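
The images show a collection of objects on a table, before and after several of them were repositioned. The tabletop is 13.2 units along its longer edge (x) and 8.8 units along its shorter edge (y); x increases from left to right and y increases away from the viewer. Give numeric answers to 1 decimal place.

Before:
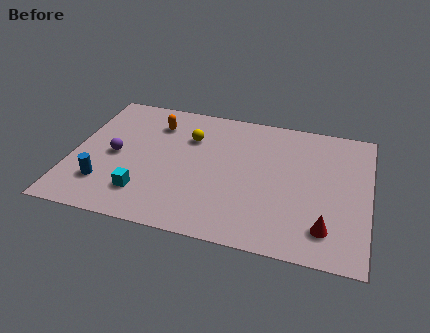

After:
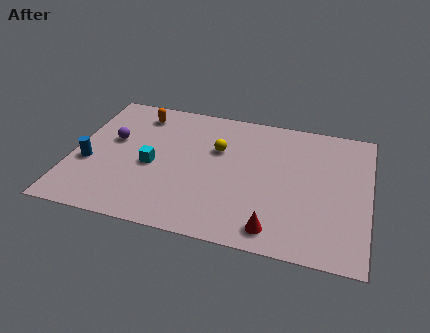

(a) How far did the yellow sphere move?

1.4

From (5.1, 6.2) to (6.4, 5.7), the yellow sphere covered √(1.3² + 0.5²) ≈ 1.4 units.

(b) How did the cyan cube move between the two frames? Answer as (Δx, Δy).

(0.2, 1.9)

From the two frames, the cyan cube sits at roughly (3.4, 2.0) before and (3.6, 3.9) after.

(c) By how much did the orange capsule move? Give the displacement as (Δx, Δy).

(-0.8, 0.5)

The orange capsule started near (3.5, 6.8) and ended near (2.7, 7.3).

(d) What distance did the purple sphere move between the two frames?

1.0

The purple sphere was near (1.9, 4.2) before and (1.7, 5.2) after, so it travelled √(0.2² + 1.0²) ≈ 1.0 units.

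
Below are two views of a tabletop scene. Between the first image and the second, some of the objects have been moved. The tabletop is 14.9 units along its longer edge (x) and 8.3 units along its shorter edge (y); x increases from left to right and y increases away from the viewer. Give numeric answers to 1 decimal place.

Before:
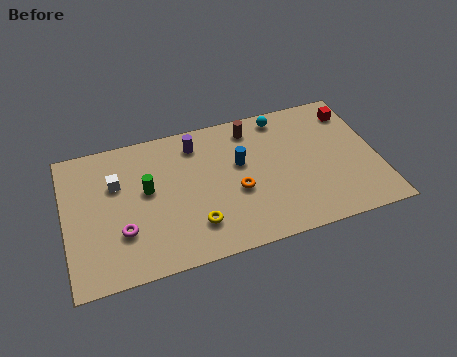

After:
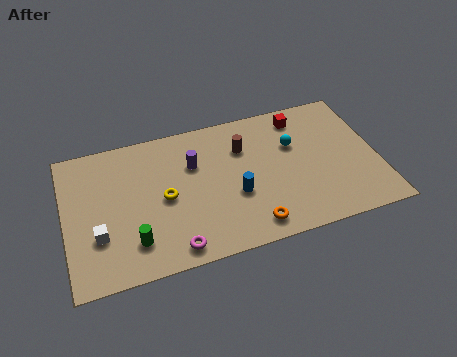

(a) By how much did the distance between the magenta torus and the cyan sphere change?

-1.8

Before: roughly 9.3 units apart; after: 7.5. That's 1.8 units closer together.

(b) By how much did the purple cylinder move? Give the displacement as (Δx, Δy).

(-0.2, -1.2)

The purple cylinder was at about (6.4, 6.8) and moved to about (6.2, 5.6).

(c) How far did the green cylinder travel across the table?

2.9

The green cylinder moved from about (3.9, 4.7) to (3.1, 1.9), a distance of √(0.8² + 2.8²) ≈ 2.9.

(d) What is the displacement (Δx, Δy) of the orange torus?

(0.5, -2.2)

The orange torus started near (8.1, 3.4) and ended near (8.6, 1.2).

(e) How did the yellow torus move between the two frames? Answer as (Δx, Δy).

(-1.3, 2.0)

The yellow torus was at about (6.0, 2.0) and moved to about (4.7, 4.0).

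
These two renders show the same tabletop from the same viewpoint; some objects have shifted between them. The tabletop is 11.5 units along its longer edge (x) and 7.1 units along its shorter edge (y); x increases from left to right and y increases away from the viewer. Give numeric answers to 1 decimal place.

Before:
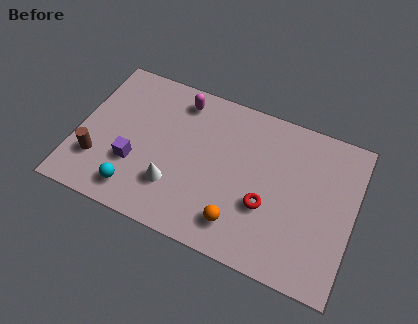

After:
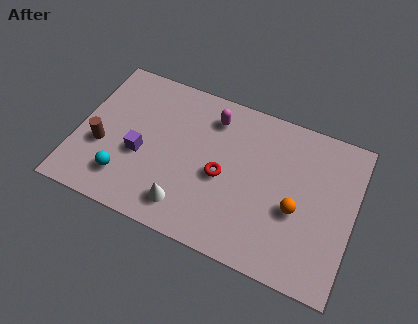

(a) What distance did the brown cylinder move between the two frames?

0.7

The brown cylinder was near (1.0, 2.0) before and (1.1, 2.7) after, so it travelled √(0.1² + 0.7²) ≈ 0.7 units.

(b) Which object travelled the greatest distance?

the orange sphere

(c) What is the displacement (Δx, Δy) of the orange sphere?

(2.2, 1.5)

The orange sphere started near (7.0, 1.4) and ended near (9.2, 2.9).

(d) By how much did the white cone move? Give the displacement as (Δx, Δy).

(0.6, -0.7)

From the two frames, the white cone sits at roughly (4.2, 2.0) before and (4.8, 1.3) after.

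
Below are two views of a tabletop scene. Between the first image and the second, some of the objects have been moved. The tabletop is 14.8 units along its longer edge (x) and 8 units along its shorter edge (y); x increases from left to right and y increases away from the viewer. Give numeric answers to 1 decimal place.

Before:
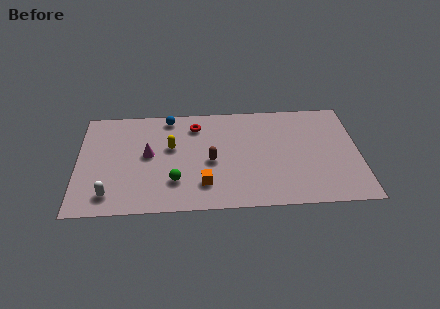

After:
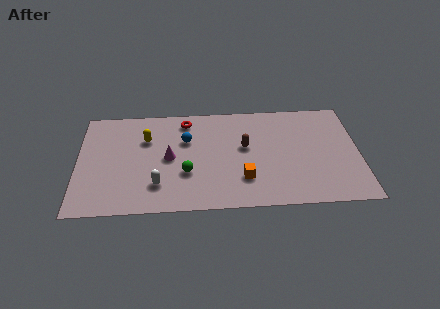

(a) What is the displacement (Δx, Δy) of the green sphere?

(0.6, 0.6)

The green sphere started near (5.1, 2.2) and ended near (5.7, 2.8).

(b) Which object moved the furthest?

the white capsule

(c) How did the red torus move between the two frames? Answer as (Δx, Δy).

(-0.5, 0.4)

The red torus was at about (6.2, 6.4) and moved to about (5.7, 6.8).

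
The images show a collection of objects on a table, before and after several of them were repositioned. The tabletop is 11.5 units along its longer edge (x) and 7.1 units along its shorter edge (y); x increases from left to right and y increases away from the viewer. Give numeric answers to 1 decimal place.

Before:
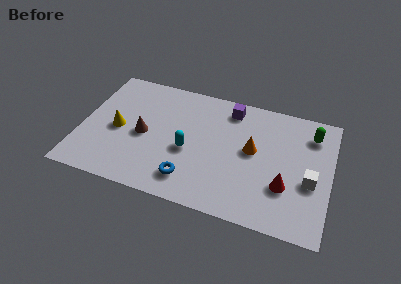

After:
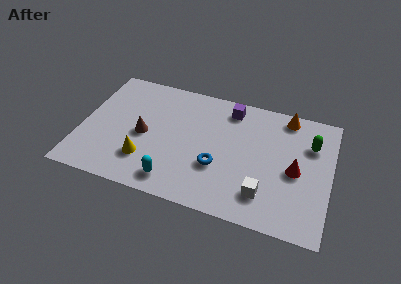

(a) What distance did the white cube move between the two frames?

2.4

From (10.6, 2.9) to (8.6, 1.6), the white cube covered √(2.0² + 1.3²) ≈ 2.4 units.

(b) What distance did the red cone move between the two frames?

1.1

From (9.5, 2.3) to (9.9, 3.3), the red cone covered √(0.4² + 1.0²) ≈ 1.1 units.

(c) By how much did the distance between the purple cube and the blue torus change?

-1.3

They were about 4.8 units apart before and 3.5 after — 1.3 units closer together.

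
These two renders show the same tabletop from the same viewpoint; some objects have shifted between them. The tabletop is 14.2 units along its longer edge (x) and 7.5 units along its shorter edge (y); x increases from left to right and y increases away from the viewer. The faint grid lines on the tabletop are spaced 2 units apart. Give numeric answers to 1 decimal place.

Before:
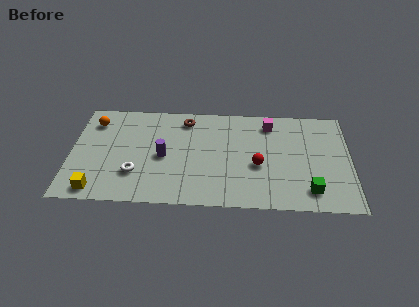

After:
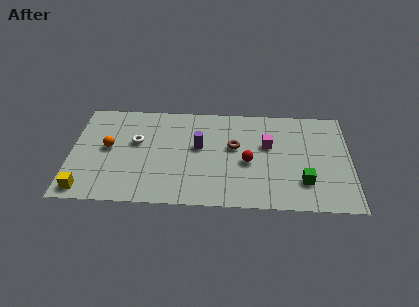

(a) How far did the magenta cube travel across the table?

1.6

The magenta cube was near (10.1, 6.2) before and (10.0, 4.6) after, so it travelled √(0.1² + 1.6²) ≈ 1.6 units.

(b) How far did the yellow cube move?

0.6

From (1.4, 0.9) to (0.8, 0.9), the yellow cube covered √(0.6² + 0.0²) ≈ 0.6 units.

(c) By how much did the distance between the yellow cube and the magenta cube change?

-0.3

They were about 10.2 units apart before and 9.9 after — 0.3 units closer together.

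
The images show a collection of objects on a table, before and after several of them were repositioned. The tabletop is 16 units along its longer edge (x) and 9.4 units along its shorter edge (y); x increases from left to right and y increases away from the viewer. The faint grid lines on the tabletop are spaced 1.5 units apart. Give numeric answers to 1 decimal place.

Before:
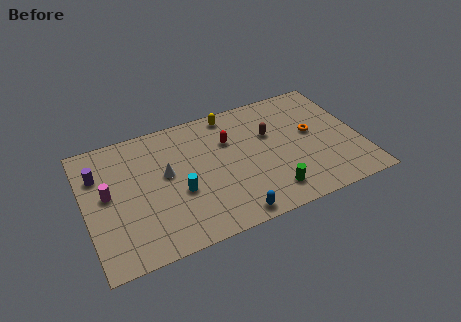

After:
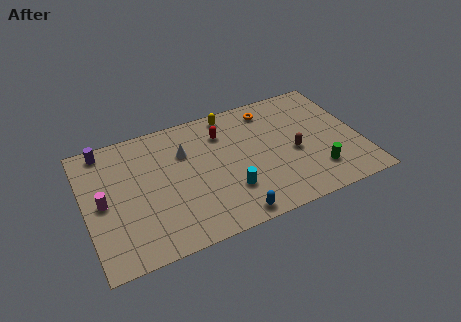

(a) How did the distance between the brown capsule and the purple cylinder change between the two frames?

+1.5

The distance was about 10.0 in the first image and 11.5 in the second, so they moved 1.5 units further apart.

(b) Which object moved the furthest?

the orange torus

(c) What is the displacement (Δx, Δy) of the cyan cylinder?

(2.8, -1.0)

From the two frames, the cyan cylinder sits at roughly (5.3, 3.7) before and (8.1, 2.7) after.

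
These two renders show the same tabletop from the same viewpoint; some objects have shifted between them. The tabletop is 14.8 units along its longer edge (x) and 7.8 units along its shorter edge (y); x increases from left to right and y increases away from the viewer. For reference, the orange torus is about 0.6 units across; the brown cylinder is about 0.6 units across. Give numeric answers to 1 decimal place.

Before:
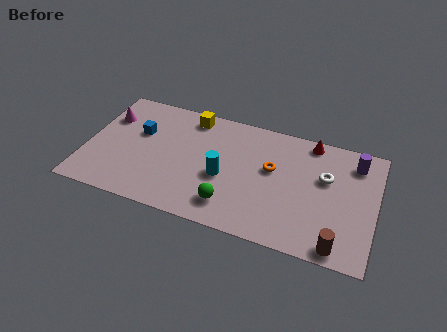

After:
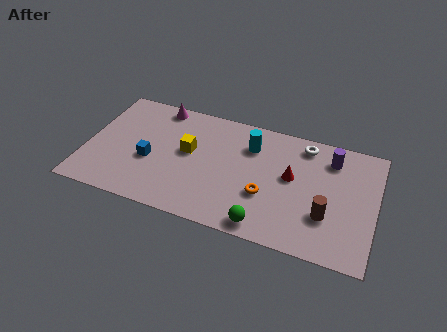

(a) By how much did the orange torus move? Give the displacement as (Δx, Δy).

(-0.2, -1.8)

From the two frames, the orange torus sits at roughly (9.5, 4.6) before and (9.3, 2.8) after.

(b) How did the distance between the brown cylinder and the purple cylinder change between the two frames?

-1.8

They were about 5.5 units apart before and 3.7 after — 1.8 units closer together.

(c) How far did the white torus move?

2.2

The white torus was near (12.2, 4.9) before and (11.0, 6.7) after, so it travelled √(1.2² + 1.8²) ≈ 2.2 units.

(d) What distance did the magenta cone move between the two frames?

2.9

The magenta cone was near (0.9, 5.5) before and (3.4, 7.0) after, so it travelled √(2.5² + 1.5²) ≈ 2.9 units.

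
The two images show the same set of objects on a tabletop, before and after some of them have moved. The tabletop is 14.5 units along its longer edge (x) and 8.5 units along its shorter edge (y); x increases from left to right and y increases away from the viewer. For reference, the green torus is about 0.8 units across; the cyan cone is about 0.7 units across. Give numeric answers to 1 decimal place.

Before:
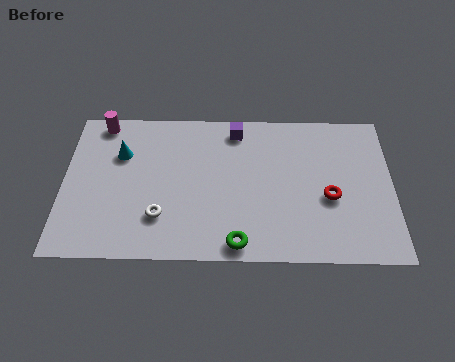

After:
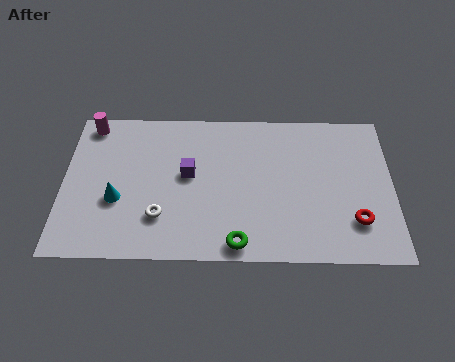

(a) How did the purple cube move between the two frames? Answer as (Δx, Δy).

(-2.1, -2.6)

The purple cube was at about (7.6, 7.3) and moved to about (5.5, 4.7).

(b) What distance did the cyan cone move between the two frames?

2.6

The cyan cone moved from about (2.5, 5.8) to (2.4, 3.2), a distance of √(0.1² + 2.6²) ≈ 2.6.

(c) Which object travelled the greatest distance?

the purple cube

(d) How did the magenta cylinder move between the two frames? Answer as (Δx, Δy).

(-0.5, -0.1)

The magenta cylinder started near (1.6, 7.6) and ended near (1.1, 7.5).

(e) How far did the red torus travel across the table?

1.7

From (11.7, 3.5) to (12.8, 2.2), the red torus covered √(1.1² + 1.3²) ≈ 1.7 units.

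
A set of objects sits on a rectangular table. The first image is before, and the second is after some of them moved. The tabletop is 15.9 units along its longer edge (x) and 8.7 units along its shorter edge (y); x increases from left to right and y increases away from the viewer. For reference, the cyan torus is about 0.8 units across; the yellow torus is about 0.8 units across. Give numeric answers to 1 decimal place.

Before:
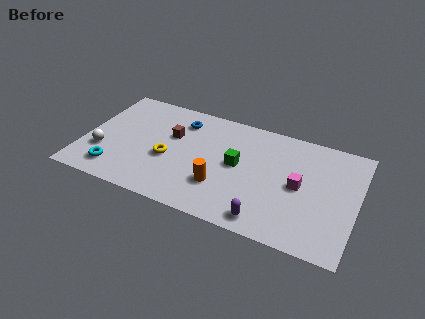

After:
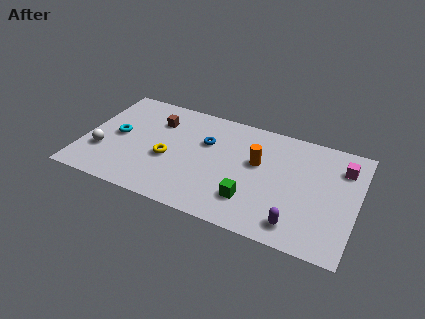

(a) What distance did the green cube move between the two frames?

2.6

From (9.0, 4.6) to (10.0, 2.2), the green cube covered √(1.0² + 2.4²) ≈ 2.6 units.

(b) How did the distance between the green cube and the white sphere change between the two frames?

+0.8

Before: roughly 8.0 units apart; after: 8.8. That's 0.8 units further apart.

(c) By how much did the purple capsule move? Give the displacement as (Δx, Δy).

(1.7, 0.3)

The purple capsule was at about (11.0, 1.1) and moved to about (12.7, 1.4).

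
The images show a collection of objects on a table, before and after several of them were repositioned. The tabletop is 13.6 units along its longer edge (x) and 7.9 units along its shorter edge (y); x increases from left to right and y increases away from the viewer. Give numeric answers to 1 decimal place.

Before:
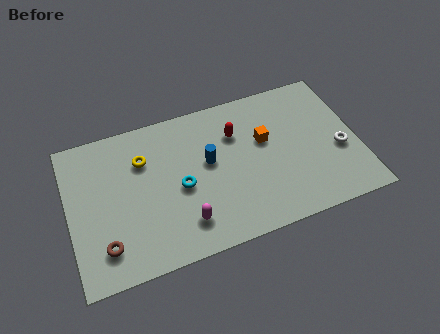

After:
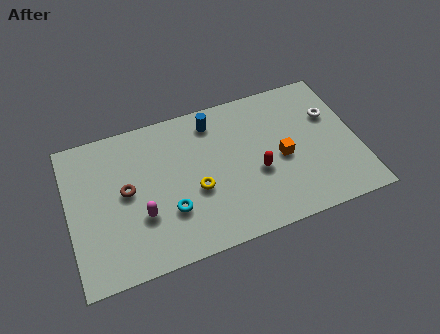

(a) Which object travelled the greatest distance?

the yellow torus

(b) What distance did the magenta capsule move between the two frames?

2.1

The magenta capsule was near (5.2, 1.7) before and (3.3, 2.7) after, so it travelled √(1.9² + 1.0²) ≈ 2.1 units.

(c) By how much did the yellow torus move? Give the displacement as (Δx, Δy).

(2.3, -2.4)

The yellow torus was at about (3.6, 5.6) and moved to about (5.9, 3.2).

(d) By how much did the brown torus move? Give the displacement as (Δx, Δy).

(1.2, 2.5)

The brown torus was at about (1.5, 1.7) and moved to about (2.7, 4.2).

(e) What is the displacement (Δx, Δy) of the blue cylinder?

(0.4, 2.1)

From the two frames, the blue cylinder sits at roughly (6.6, 4.5) before and (7.0, 6.6) after.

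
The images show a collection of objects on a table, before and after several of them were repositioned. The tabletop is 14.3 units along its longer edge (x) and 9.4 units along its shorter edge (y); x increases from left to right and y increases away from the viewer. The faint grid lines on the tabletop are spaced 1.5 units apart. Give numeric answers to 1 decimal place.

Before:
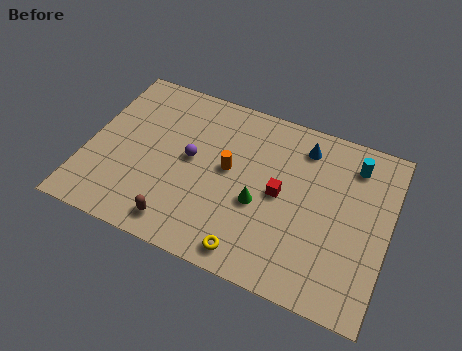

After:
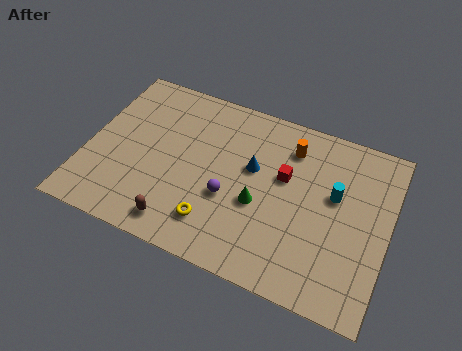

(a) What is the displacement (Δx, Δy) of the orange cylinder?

(2.7, 2.3)

From the two frames, the orange cylinder sits at roughly (6.7, 5.1) before and (9.4, 7.4) after.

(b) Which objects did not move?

the brown capsule and the green cone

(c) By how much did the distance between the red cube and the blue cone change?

-1.6

The distance was about 3.1 in the first image and 1.5 in the second, so they moved 1.6 units closer together.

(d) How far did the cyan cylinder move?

2.1

From (12.4, 7.6) to (11.7, 5.6), the cyan cylinder covered √(0.7² + 2.0²) ≈ 2.1 units.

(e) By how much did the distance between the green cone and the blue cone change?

-2.4

They were about 4.3 units apart before and 1.9 after — 2.4 units closer together.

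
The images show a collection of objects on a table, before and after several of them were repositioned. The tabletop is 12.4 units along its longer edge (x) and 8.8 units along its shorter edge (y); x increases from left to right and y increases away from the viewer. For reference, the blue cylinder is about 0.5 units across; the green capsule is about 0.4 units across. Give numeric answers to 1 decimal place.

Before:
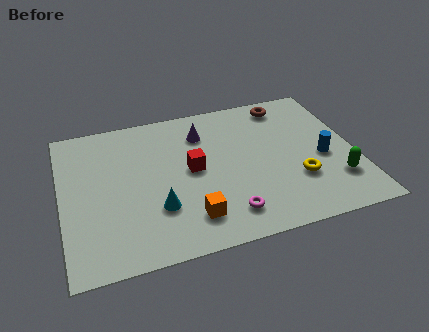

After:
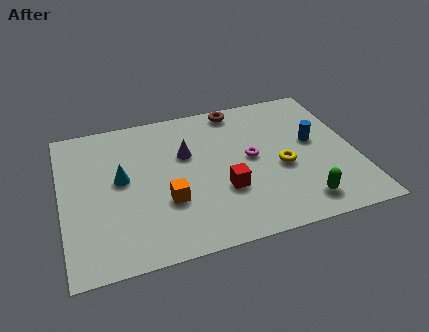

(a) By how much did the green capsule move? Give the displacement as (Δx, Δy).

(-1.6, -0.9)

The green capsule was at about (11.4, 2.3) and moved to about (9.8, 1.4).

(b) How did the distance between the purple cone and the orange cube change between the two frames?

-2.2

Before: roughly 5.0 units apart; after: 2.8. That's 2.2 units closer together.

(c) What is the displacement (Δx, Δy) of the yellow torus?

(-0.6, 0.9)

From the two frames, the yellow torus sits at roughly (9.8, 2.8) before and (9.2, 3.7) after.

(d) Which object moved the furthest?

the magenta torus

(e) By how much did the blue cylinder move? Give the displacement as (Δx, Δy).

(-0.3, 1.1)

The blue cylinder was at about (11.0, 3.8) and moved to about (10.7, 4.9).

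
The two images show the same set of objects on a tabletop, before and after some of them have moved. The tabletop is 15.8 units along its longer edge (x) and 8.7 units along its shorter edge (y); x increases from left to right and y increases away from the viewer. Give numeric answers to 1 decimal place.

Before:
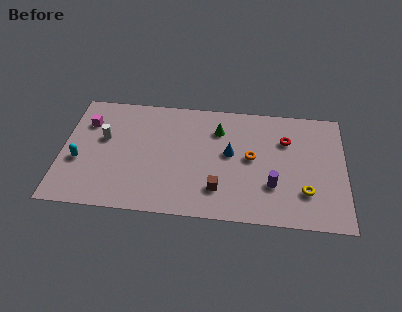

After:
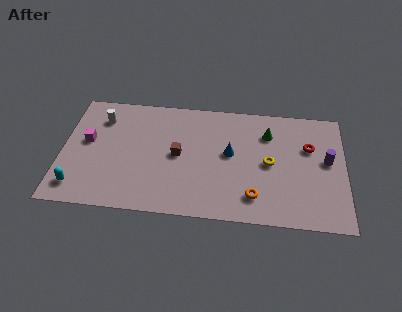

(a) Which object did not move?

the blue cone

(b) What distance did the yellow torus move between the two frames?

2.8

The yellow torus was near (13.6, 2.4) before and (11.6, 4.3) after, so it travelled √(2.0² + 1.9²) ≈ 2.8 units.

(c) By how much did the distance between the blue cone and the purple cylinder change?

+2.2

They were about 3.2 units apart before and 5.4 after — 2.2 units further apart.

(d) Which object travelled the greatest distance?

the purple cylinder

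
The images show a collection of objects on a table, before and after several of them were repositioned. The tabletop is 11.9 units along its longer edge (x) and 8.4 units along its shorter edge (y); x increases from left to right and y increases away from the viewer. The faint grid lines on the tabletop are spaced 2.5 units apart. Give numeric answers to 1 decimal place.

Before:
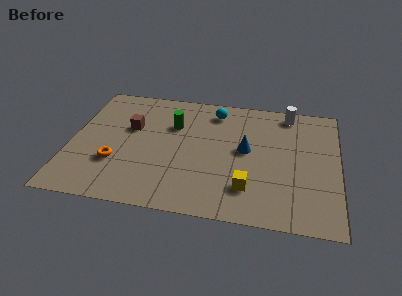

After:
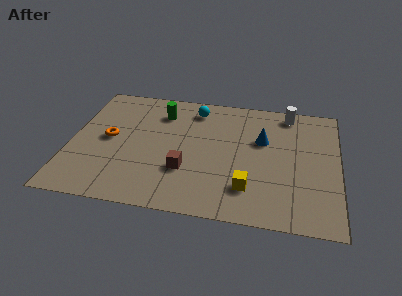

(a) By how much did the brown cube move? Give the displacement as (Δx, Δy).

(2.6, -2.5)

The brown cube started near (2.6, 5.2) and ended near (5.2, 2.7).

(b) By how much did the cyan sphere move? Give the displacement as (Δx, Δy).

(-0.9, 0.0)

The cyan sphere was at about (6.3, 7.0) and moved to about (5.4, 7.0).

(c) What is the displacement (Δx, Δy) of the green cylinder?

(-0.6, 0.8)

From the two frames, the green cylinder sits at roughly (4.5, 5.7) before and (3.9, 6.5) after.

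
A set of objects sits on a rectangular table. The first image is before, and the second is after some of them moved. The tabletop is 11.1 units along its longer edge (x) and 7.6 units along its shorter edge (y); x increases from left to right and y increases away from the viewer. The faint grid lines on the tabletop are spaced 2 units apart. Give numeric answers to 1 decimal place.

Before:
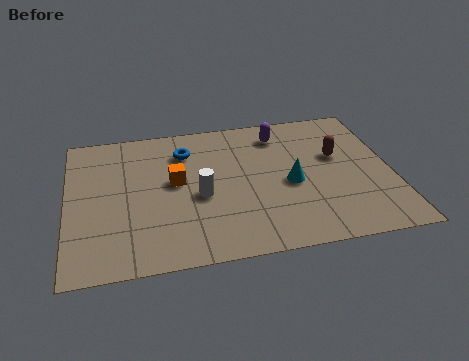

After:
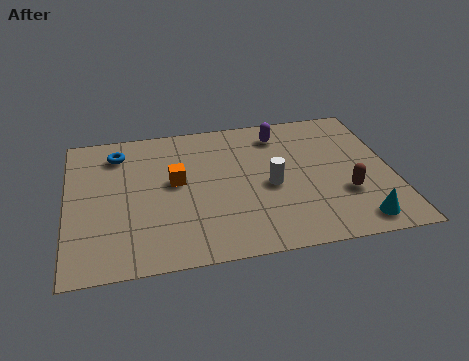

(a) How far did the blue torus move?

2.3

The blue torus moved from about (4.1, 5.8) to (1.8, 6.1), a distance of √(2.3² + 0.3²) ≈ 2.3.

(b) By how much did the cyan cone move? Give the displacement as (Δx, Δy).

(2.1, -2.4)

The cyan cone was at about (7.6, 3.4) and moved to about (9.7, 1.0).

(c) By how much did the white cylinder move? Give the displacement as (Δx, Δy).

(2.4, 0.1)

The white cylinder started near (4.5, 3.3) and ended near (6.9, 3.4).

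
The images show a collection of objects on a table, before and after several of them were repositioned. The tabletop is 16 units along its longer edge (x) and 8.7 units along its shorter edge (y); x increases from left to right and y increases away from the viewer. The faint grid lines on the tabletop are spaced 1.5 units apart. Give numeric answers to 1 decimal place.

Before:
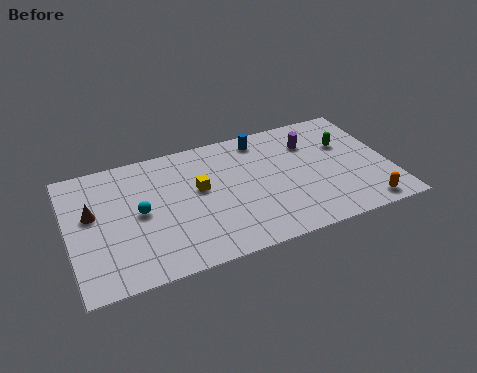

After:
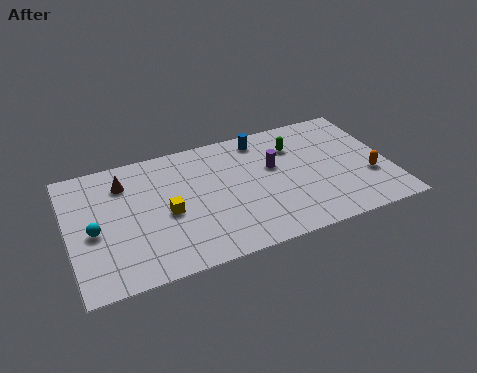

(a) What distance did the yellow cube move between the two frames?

2.0

From (6.5, 5.0) to (4.8, 3.9), the yellow cube covered √(1.7² + 1.1²) ≈ 2.0 units.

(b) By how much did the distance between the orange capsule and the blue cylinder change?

-1.2

They were about 7.9 units apart before and 6.7 after — 1.2 units closer together.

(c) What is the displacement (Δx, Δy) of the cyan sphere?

(-2.3, -0.5)

The cyan sphere was at about (3.5, 4.4) and moved to about (1.2, 3.9).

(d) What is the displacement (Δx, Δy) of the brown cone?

(1.7, 1.6)

From the two frames, the brown cone sits at roughly (1.2, 5.1) before and (2.9, 6.7) after.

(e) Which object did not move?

the blue cylinder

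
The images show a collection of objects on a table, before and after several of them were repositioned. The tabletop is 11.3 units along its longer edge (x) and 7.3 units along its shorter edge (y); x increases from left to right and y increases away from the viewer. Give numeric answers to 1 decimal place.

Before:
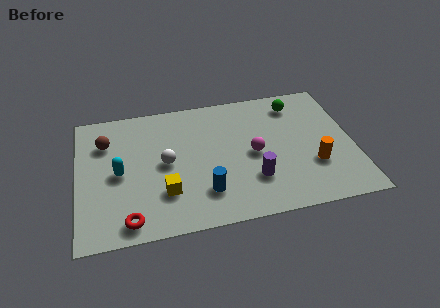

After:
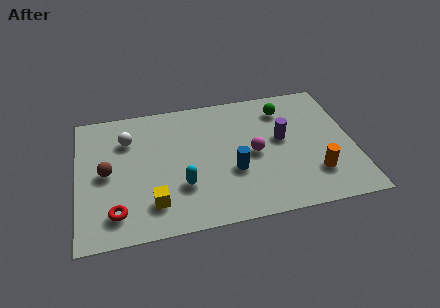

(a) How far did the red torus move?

0.7

From (2.0, 0.9) to (1.5, 1.4), the red torus covered √(0.5² + 0.5²) ≈ 0.7 units.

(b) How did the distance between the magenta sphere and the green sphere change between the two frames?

-0.4

The distance was about 3.1 in the first image and 2.7 in the second, so they moved 0.4 units closer together.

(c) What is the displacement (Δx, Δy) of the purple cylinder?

(1.3, 2.0)

From the two frames, the purple cylinder sits at roughly (7.1, 2.1) before and (8.4, 4.1) after.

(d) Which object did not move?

the magenta sphere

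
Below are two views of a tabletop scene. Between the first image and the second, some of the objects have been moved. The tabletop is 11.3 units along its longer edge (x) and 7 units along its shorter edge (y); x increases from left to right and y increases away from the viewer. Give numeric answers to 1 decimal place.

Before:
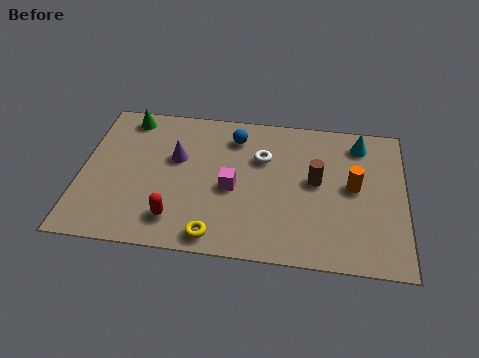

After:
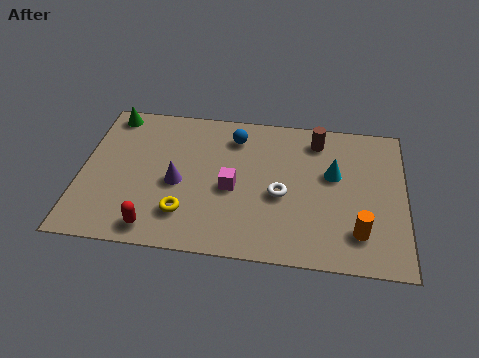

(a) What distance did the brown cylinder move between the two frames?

2.0

The brown cylinder was near (8.2, 3.8) before and (8.2, 5.8) after, so it travelled √(0.0² + 2.0²) ≈ 2.0 units.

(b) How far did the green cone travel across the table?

0.6

The green cone moved from about (1.5, 6.1) to (0.9, 6.2), a distance of √(0.6² + 0.1²) ≈ 0.6.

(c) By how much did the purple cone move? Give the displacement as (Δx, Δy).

(0.1, -1.2)

The purple cone was at about (3.3, 4.3) and moved to about (3.4, 3.1).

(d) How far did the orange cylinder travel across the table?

2.1

The orange cylinder moved from about (9.5, 3.7) to (9.7, 1.6), a distance of √(0.2² + 2.1²) ≈ 2.1.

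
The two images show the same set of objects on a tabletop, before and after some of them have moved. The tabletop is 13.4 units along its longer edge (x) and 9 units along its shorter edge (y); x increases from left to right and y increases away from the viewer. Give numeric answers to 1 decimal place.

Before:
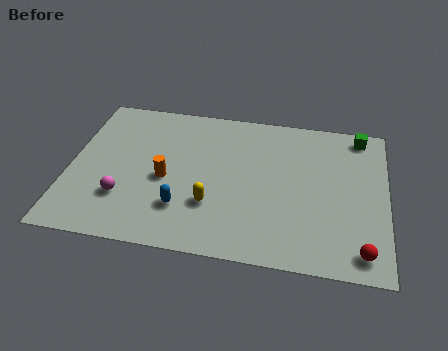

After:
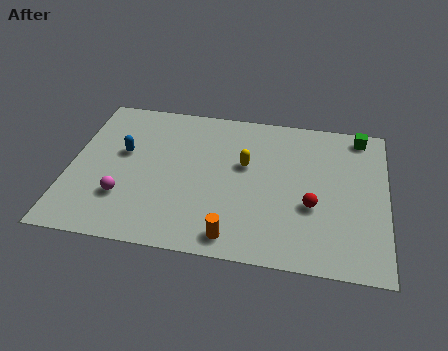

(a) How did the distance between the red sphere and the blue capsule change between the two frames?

+0.7

The distance was about 7.6 in the first image and 8.3 in the second, so they moved 0.7 units further apart.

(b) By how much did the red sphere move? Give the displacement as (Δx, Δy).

(-2.1, 2.2)

The red sphere was at about (12.4, 1.2) and moved to about (10.3, 3.4).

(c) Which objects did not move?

the magenta sphere and the green cube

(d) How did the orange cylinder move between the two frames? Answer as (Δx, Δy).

(3.0, -2.9)

From the two frames, the orange cylinder sits at roughly (4.1, 4.0) before and (7.1, 1.1) after.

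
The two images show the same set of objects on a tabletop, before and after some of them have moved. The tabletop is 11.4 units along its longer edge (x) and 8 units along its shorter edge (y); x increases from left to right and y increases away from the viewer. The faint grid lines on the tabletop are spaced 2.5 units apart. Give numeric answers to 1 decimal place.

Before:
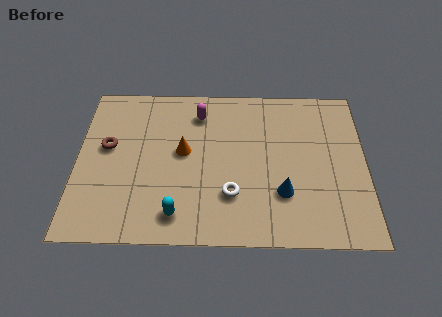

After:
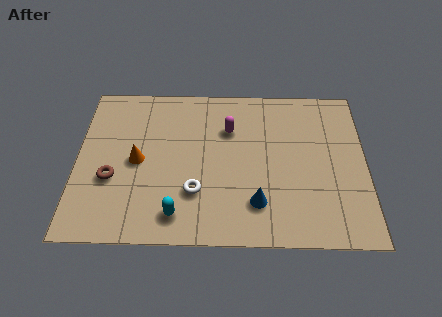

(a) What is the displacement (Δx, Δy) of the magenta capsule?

(1.2, -0.8)

The magenta capsule started near (4.8, 6.4) and ended near (6.0, 5.6).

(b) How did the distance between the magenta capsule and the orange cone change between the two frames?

+1.9

They were about 2.1 units apart before and 4.0 after — 1.9 units further apart.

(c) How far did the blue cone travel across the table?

1.1

From (8.1, 2.4) to (7.1, 1.9), the blue cone covered √(1.0² + 0.5²) ≈ 1.1 units.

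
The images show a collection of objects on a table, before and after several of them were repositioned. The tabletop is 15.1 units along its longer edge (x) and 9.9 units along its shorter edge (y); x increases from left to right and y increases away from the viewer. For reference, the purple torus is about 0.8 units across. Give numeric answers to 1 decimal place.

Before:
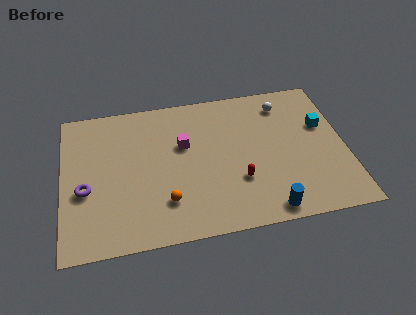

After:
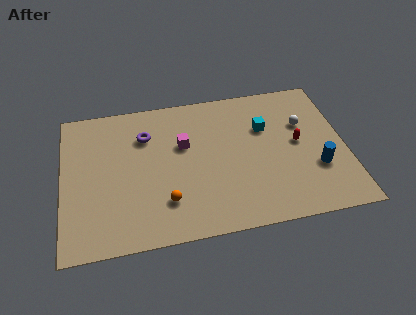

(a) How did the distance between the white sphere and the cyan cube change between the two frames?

-0.7

They were about 2.8 units apart before and 2.1 after — 0.7 units closer together.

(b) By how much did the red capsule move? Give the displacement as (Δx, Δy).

(3.3, 2.0)

The red capsule was at about (9.3, 3.2) and moved to about (12.6, 5.2).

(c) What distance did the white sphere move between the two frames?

1.9

The white sphere was near (12.0, 8.1) before and (13.0, 6.5) after, so it travelled √(1.0² + 1.6²) ≈ 1.9 units.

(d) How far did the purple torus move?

4.6

From (1.2, 4.0) to (4.5, 7.2), the purple torus covered √(3.3² + 3.2²) ≈ 4.6 units.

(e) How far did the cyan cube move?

3.1

The cyan cube moved from about (14.0, 6.2) to (10.9, 6.6), a distance of √(3.1² + 0.4²) ≈ 3.1.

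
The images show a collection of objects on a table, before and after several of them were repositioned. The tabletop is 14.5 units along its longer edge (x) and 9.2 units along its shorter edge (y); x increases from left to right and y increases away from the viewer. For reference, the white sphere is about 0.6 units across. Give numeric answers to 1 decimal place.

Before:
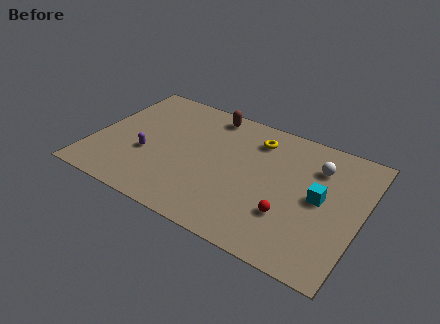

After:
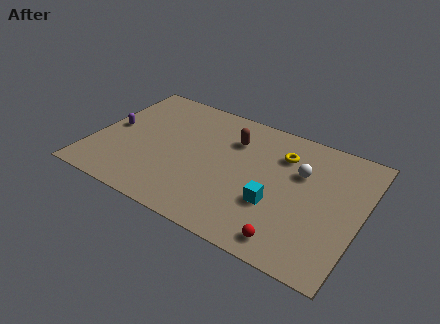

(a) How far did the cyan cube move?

2.7

The cyan cube was near (12.3, 4.7) before and (10.1, 3.2) after, so it travelled √(2.2² + 1.5²) ≈ 2.7 units.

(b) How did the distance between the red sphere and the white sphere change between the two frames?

+0.7

Before: roughly 4.1 units apart; after: 4.8. That's 0.7 units further apart.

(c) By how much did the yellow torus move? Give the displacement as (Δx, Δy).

(1.5, -0.5)

The yellow torus was at about (8.5, 7.3) and moved to about (10.0, 6.8).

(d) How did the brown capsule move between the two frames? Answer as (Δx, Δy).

(1.5, -1.4)

From the two frames, the brown capsule sits at roughly (5.8, 8.1) before and (7.3, 6.7) after.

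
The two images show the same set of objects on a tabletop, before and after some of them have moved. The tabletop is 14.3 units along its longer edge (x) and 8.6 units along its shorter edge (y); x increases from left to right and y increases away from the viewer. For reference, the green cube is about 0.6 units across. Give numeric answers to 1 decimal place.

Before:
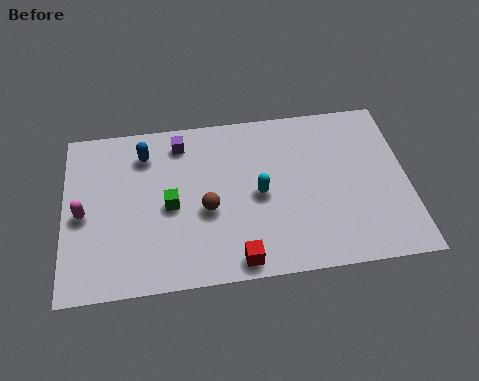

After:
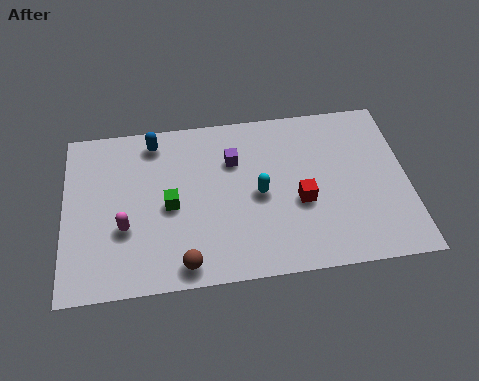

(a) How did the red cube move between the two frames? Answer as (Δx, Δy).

(2.7, 2.6)

The red cube was at about (7.1, 0.9) and moved to about (9.8, 3.5).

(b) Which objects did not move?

the cyan capsule and the green cube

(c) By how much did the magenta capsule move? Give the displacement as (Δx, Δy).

(1.7, -0.9)

The magenta capsule started near (0.8, 4.0) and ended near (2.5, 3.1).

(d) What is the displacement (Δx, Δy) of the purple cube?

(2.2, -1.2)

The purple cube started near (4.9, 7.2) and ended near (7.1, 6.0).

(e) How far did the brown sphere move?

2.8

From (5.9, 3.6) to (4.9, 1.0), the brown sphere covered √(1.0² + 2.6²) ≈ 2.8 units.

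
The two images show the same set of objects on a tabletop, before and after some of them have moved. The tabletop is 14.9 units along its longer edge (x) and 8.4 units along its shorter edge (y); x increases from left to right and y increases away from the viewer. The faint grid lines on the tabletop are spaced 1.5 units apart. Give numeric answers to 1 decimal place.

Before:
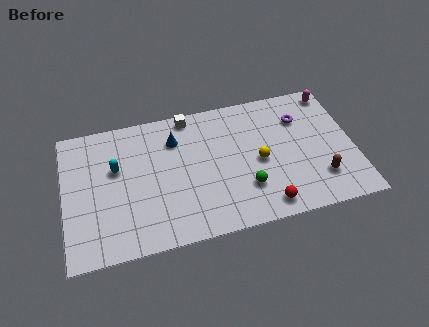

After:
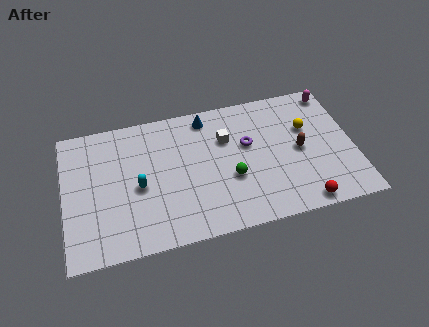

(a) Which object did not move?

the magenta capsule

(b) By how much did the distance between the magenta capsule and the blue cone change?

-1.8

Before: roughly 8.4 units apart; after: 6.6. That's 1.8 units closer together.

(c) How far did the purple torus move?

3.0

The purple torus was near (12.3, 6.1) before and (9.5, 5.1) after, so it travelled √(2.8² + 1.0²) ≈ 3.0 units.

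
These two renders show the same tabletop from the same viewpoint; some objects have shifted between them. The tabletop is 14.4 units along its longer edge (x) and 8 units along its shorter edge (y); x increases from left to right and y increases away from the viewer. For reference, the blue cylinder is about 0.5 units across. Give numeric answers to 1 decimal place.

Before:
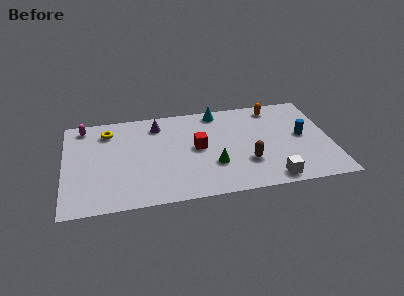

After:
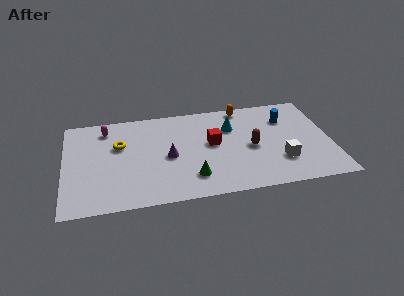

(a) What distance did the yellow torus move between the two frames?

1.4

From (2.4, 6.4) to (3.0, 5.1), the yellow torus covered √(0.6² + 1.3²) ≈ 1.4 units.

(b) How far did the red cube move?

0.8

The red cube was near (7.2, 4.2) before and (8.0, 4.4) after, so it travelled √(0.8² + 0.2²) ≈ 0.8 units.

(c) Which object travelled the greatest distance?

the purple cone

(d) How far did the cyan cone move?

1.7

The cyan cone moved from about (8.4, 7.1) to (9.1, 5.6), a distance of √(0.7² + 1.5²) ≈ 1.7.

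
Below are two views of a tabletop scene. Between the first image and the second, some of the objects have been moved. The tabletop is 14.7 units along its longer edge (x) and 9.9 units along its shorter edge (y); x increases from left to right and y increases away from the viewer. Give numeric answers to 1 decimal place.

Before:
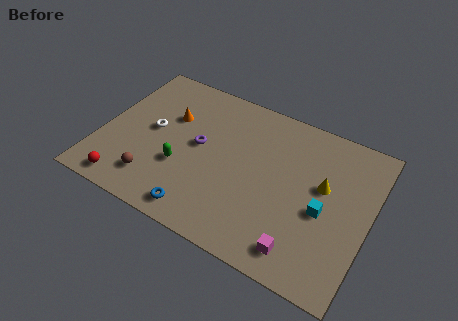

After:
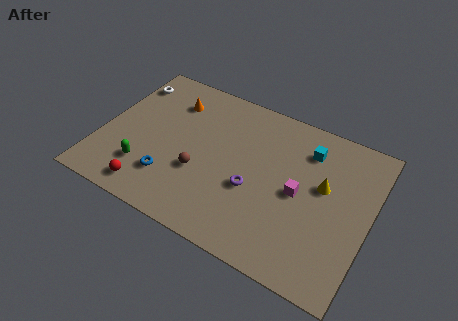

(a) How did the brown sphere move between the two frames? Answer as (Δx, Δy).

(2.3, 1.6)

The brown sphere started near (3.3, 2.0) and ended near (5.6, 3.6).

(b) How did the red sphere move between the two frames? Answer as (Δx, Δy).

(1.3, 0.2)

The red sphere started near (1.9, 1.1) and ended near (3.2, 1.3).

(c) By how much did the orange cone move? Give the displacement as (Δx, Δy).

(-0.1, 1.1)

The orange cone was at about (3.5, 6.5) and moved to about (3.4, 7.6).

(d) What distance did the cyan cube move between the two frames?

3.6

The cyan cube was near (12.3, 4.3) before and (11.0, 7.7) after, so it travelled √(1.3² + 3.4²) ≈ 3.6 units.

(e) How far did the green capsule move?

2.1

The green capsule moved from about (4.6, 3.5) to (2.7, 2.5), a distance of √(1.9² + 1.0²) ≈ 2.1.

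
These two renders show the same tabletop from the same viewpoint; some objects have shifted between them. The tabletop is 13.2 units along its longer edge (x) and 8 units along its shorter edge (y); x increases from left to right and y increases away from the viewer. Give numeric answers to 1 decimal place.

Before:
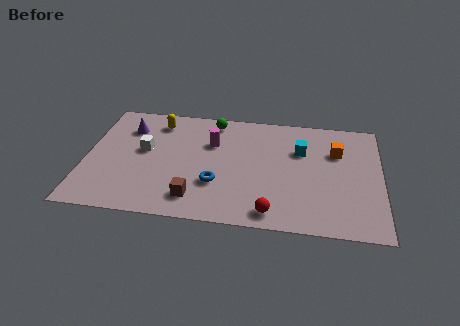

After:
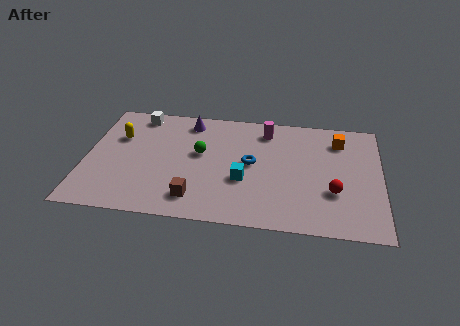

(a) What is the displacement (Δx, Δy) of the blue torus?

(1.5, 1.6)

From the two frames, the blue torus sits at roughly (5.9, 2.6) before and (7.4, 4.2) after.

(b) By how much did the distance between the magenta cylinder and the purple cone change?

-0.3

The distance was about 3.8 in the first image and 3.5 in the second, so they moved 0.3 units closer together.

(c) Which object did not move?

the brown cube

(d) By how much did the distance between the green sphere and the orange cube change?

+0.6

The distance was about 5.8 in the first image and 6.4 in the second, so they moved 0.6 units further apart.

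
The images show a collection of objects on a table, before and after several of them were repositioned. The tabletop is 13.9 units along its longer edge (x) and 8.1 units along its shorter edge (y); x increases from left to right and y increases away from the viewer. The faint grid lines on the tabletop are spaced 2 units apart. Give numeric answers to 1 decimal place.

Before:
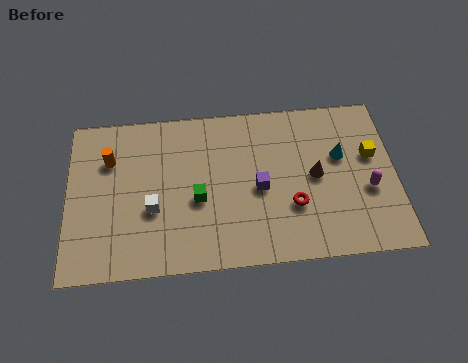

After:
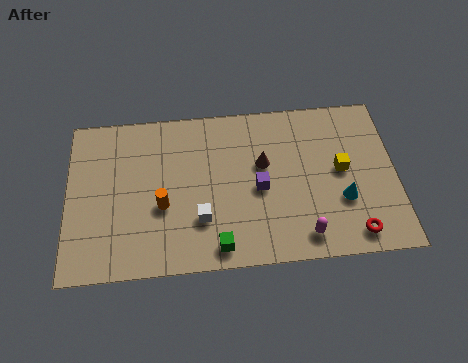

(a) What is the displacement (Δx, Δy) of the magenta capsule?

(-2.8, -2.0)

The magenta capsule was at about (12.7, 3.2) and moved to about (9.9, 1.2).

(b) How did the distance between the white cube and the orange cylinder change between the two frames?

-1.4

Before: roughly 3.2 units apart; after: 1.8. That's 1.4 units closer together.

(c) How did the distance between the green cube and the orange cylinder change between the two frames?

-1.2

Before: roughly 4.4 units apart; after: 3.2. That's 1.2 units closer together.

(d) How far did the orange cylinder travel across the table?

3.3

The orange cylinder moved from about (1.8, 5.7) to (4.0, 3.2), a distance of √(2.2² + 2.5²) ≈ 3.3.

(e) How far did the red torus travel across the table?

3.0

The red torus was near (9.5, 2.7) before and (12.0, 1.1) after, so it travelled √(2.5² + 1.6²) ≈ 3.0 units.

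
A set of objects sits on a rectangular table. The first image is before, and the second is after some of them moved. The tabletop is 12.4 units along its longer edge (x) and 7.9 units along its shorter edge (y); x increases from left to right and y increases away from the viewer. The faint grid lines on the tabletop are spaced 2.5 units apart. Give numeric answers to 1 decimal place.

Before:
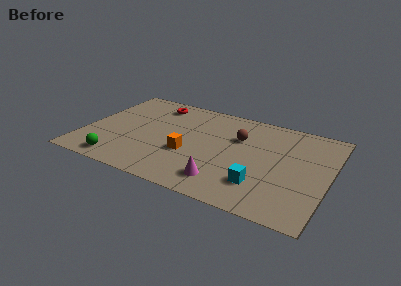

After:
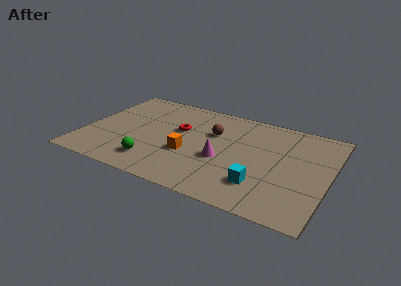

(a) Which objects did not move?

the orange cube and the cyan cube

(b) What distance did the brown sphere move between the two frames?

1.3

From (7.7, 5.3) to (6.4, 5.2), the brown sphere covered √(1.3² + 0.1²) ≈ 1.3 units.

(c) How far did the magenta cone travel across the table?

1.7

From (7.4, 1.5) to (7.1, 3.2), the magenta cone covered √(0.3² + 1.7²) ≈ 1.7 units.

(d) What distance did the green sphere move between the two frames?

1.8

The green sphere was near (2.1, 1.0) before and (3.8, 1.6) after, so it travelled √(1.7² + 0.6²) ≈ 1.8 units.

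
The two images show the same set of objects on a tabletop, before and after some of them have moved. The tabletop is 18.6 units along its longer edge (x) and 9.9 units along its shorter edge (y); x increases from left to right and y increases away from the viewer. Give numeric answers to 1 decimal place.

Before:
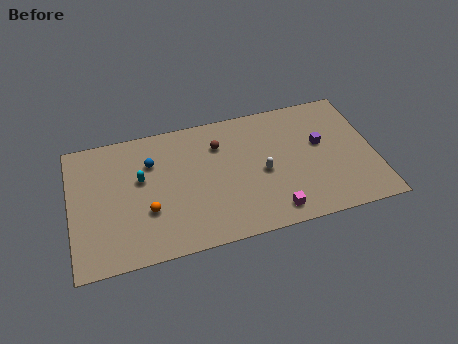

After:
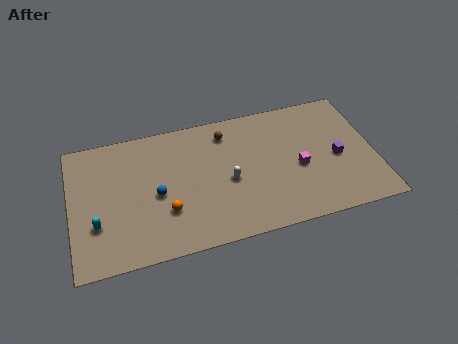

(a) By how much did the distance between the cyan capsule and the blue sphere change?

+2.6

Before: roughly 1.3 units apart; after: 3.9. That's 2.6 units further apart.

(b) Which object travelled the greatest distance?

the cyan capsule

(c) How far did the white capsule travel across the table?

2.1

The white capsule moved from about (11.7, 4.5) to (9.6, 4.4), a distance of √(2.1² + 0.1²) ≈ 2.1.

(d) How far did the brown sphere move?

0.9

The brown sphere was near (9.2, 7.3) before and (9.7, 8.1) after, so it travelled √(0.5² + 0.8²) ≈ 0.9 units.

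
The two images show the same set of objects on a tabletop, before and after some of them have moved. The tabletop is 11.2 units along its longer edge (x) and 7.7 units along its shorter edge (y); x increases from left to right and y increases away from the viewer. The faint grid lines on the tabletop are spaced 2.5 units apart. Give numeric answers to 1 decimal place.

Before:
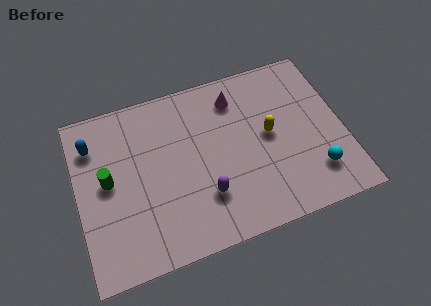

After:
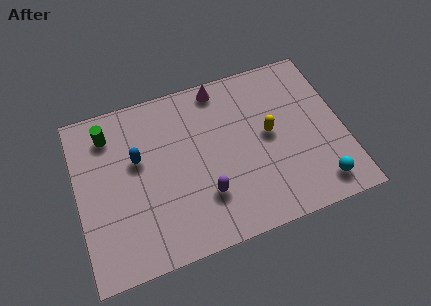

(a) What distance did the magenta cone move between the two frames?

0.9

The magenta cone was near (6.9, 6.2) before and (6.3, 6.9) after, so it travelled √(0.6² + 0.7²) ≈ 0.9 units.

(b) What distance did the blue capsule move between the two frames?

2.2

The blue capsule moved from about (0.8, 5.9) to (2.6, 4.7), a distance of √(1.8² + 1.2²) ≈ 2.2.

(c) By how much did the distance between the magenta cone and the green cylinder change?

-1.1

They were about 6.0 units apart before and 4.9 after — 1.1 units closer together.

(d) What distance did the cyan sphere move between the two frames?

0.6

The cyan sphere moved from about (9.8, 1.8) to (9.9, 1.2), a distance of √(0.1² + 0.6²) ≈ 0.6.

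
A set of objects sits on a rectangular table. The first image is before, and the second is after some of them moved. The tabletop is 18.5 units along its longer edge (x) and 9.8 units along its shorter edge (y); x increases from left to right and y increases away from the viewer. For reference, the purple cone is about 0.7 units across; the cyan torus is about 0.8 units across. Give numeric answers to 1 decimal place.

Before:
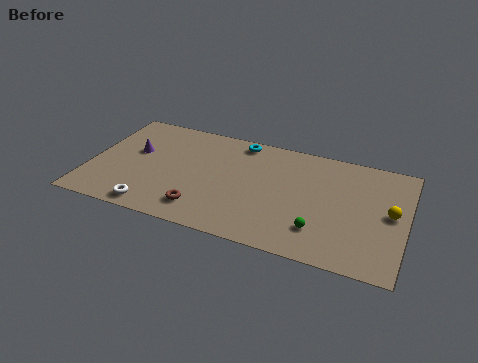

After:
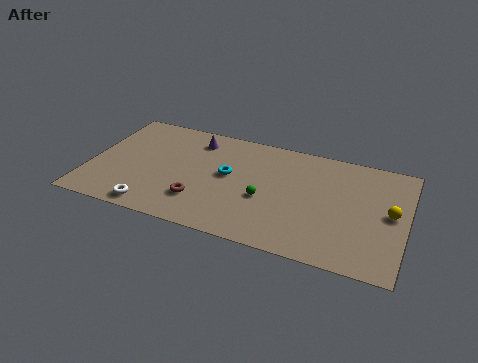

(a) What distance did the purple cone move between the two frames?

4.0

From (2.5, 5.8) to (5.9, 8.0), the purple cone covered √(3.4² + 2.2²) ≈ 4.0 units.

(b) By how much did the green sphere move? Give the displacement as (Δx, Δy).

(-3.3, 1.6)

The green sphere started near (13.7, 2.4) and ended near (10.4, 4.0).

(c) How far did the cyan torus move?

3.3

The cyan torus was near (8.5, 8.7) before and (8.1, 5.4) after, so it travelled √(0.4² + 3.3²) ≈ 3.3 units.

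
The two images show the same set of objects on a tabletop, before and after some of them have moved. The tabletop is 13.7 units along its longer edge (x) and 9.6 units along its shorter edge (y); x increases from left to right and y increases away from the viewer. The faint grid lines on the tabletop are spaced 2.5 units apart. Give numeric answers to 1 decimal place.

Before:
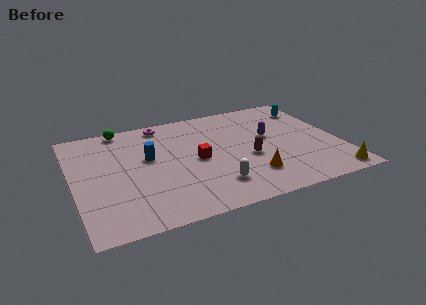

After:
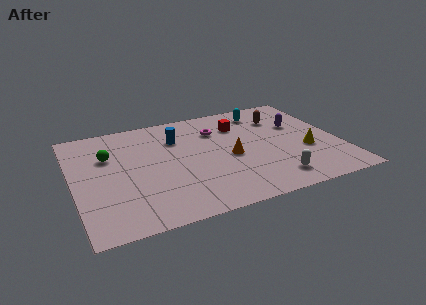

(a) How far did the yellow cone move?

2.8

The yellow cone moved from about (12.9, 1.0) to (11.9, 3.6), a distance of √(1.0² + 2.6²) ≈ 2.8.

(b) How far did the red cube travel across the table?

3.5

The red cube moved from about (6.3, 4.6) to (8.8, 7.1), a distance of √(2.5² + 2.5²) ≈ 3.5.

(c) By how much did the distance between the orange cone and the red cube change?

-0.5

They were about 3.4 units apart before and 2.9 after — 0.5 units closer together.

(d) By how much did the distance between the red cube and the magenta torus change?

-2.9

The distance was about 4.1 in the first image and 1.2 in the second, so they moved 2.9 units closer together.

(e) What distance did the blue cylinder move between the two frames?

2.1

From (3.9, 5.6) to (5.5, 6.9), the blue cylinder covered √(1.6² + 1.3²) ≈ 2.1 units.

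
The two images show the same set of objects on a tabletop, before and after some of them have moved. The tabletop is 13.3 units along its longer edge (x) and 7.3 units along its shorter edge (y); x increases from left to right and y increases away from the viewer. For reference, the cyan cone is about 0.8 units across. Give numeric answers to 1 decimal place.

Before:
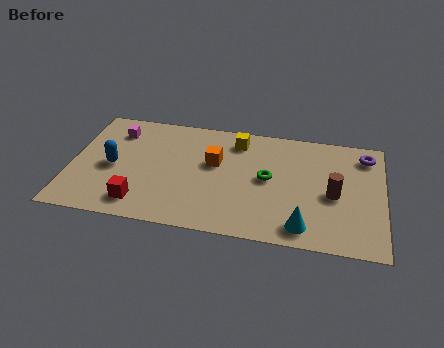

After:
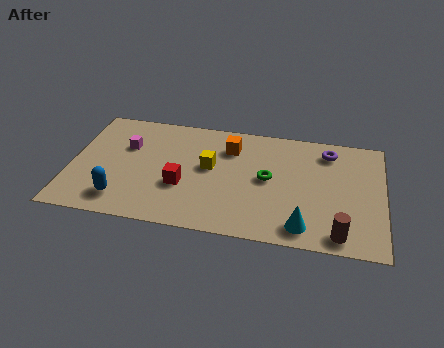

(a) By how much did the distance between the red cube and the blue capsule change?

+0.3

The distance was about 2.5 in the first image and 2.8 in the second, so they moved 0.3 units further apart.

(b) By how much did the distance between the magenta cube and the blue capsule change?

+1.1

The distance was about 2.3 in the first image and 3.4 in the second, so they moved 1.1 units further apart.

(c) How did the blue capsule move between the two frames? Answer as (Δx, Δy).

(0.5, -2.0)

The blue capsule started near (1.8, 3.4) and ended near (2.3, 1.4).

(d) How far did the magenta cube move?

1.0

From (1.8, 5.7) to (2.3, 4.8), the magenta cube covered √(0.5² + 0.9²) ≈ 1.0 units.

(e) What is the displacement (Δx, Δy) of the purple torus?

(-1.6, 0.0)

The purple torus started near (12.5, 6.0) and ended near (10.9, 6.0).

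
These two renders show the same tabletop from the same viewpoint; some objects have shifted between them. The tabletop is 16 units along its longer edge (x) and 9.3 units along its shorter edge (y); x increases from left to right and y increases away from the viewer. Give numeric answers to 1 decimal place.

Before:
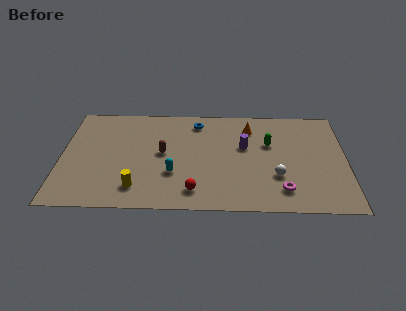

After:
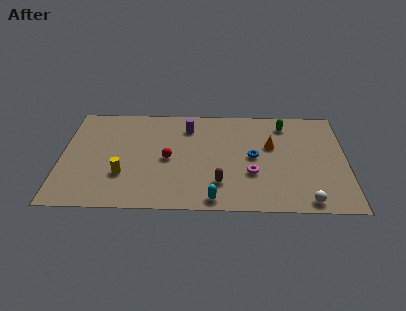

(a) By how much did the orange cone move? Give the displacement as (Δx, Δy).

(1.2, -1.6)

The orange cone started near (10.6, 7.3) and ended near (11.8, 5.7).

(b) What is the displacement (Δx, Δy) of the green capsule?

(0.9, 1.8)

The green capsule started near (11.7, 5.9) and ended near (12.6, 7.7).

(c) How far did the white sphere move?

2.6

From (12.1, 3.0) to (13.7, 0.9), the white sphere covered √(1.6² + 2.1²) ≈ 2.6 units.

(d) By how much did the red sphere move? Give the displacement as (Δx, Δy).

(-1.5, 2.8)

From the two frames, the red sphere sits at roughly (7.5, 1.6) before and (6.0, 4.4) after.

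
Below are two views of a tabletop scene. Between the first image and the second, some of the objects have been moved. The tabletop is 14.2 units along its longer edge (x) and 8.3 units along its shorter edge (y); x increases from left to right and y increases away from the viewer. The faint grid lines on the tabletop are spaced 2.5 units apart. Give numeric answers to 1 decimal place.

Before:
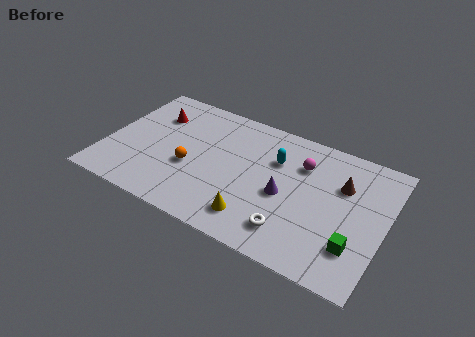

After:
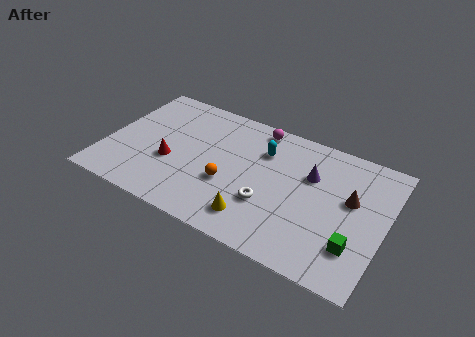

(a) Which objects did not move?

the yellow cone and the green cube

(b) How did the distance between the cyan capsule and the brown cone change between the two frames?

+1.3

Before: roughly 3.4 units apart; after: 4.7. That's 1.3 units further apart.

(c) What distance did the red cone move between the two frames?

3.1

From (2.1, 6.0) to (3.4, 3.2), the red cone covered √(1.3² + 2.8²) ≈ 3.1 units.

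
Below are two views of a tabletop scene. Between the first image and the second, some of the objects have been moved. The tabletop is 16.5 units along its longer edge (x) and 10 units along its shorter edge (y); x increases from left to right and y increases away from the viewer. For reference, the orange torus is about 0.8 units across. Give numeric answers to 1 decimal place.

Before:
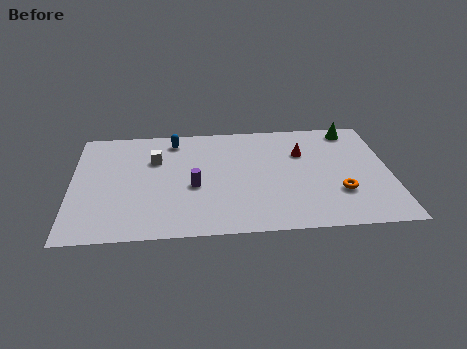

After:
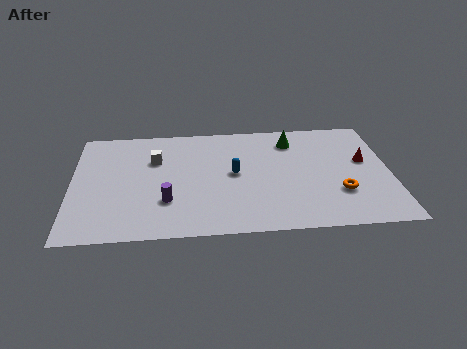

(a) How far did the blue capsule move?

4.5

The blue capsule was near (5.3, 8.5) before and (8.4, 5.2) after, so it travelled √(3.1² + 3.3²) ≈ 4.5 units.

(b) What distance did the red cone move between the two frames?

3.4

The red cone was near (12.0, 6.8) before and (15.2, 5.8) after, so it travelled √(3.2² + 1.0²) ≈ 3.4 units.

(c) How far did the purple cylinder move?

1.8

The purple cylinder was near (6.3, 4.2) before and (4.9, 3.0) after, so it travelled √(1.4² + 1.2²) ≈ 1.8 units.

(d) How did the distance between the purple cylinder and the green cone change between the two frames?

-1.3

The distance was about 9.6 in the first image and 8.3 in the second, so they moved 1.3 units closer together.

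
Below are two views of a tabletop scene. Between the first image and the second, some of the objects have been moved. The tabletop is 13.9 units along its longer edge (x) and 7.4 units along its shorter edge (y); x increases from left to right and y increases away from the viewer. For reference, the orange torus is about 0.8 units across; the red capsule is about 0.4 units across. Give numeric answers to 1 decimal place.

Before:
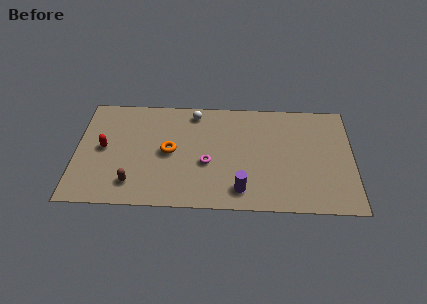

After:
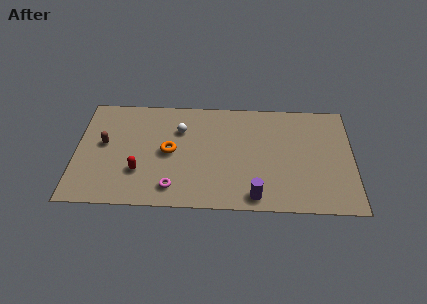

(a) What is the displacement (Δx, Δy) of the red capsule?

(1.8, -1.5)

The red capsule was at about (1.4, 3.8) and moved to about (3.2, 2.3).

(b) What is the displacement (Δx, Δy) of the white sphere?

(-0.7, -1.2)

From the two frames, the white sphere sits at roughly (5.9, 6.4) before and (5.2, 5.2) after.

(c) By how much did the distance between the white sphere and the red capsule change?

-1.7

The distance was about 5.2 in the first image and 3.5 in the second, so they moved 1.7 units closer together.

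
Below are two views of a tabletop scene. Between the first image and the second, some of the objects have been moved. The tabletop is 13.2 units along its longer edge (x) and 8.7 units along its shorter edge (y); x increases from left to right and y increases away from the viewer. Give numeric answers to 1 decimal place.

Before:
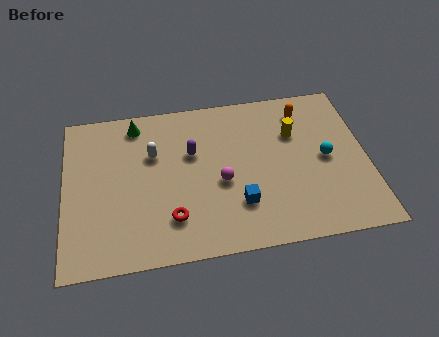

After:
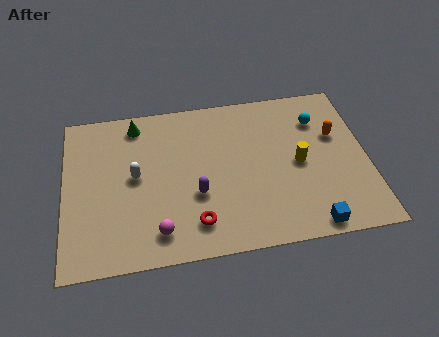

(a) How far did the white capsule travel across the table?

1.4

The white capsule was near (3.9, 5.7) before and (3.1, 4.6) after, so it travelled √(0.8² + 1.1²) ≈ 1.4 units.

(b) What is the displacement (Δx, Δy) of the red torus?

(1.0, -0.4)

The red torus started near (4.6, 2.1) and ended near (5.6, 1.7).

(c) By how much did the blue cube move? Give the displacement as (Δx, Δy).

(3.0, -1.6)

The blue cube was at about (7.5, 2.4) and moved to about (10.5, 0.8).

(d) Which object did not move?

the green cone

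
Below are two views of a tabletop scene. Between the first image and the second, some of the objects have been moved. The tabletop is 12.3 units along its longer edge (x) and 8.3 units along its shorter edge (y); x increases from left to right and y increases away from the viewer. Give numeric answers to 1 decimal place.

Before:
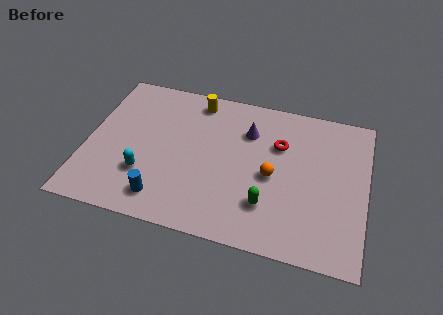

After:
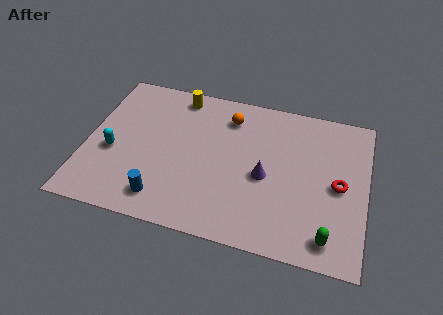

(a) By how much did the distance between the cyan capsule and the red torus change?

+3.4

Before: roughly 6.5 units apart; after: 9.9. That's 3.4 units further apart.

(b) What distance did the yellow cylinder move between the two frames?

0.8

The yellow cylinder was near (4.6, 7.2) before and (3.8, 7.3) after, so it travelled √(0.8² + 0.1²) ≈ 0.8 units.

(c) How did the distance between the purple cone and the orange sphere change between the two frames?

+0.9

They were about 2.5 units apart before and 3.4 after — 0.9 units further apart.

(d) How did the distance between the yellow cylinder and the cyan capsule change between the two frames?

-0.4

Before: roughly 5.1 units apart; after: 4.7. That's 0.4 units closer together.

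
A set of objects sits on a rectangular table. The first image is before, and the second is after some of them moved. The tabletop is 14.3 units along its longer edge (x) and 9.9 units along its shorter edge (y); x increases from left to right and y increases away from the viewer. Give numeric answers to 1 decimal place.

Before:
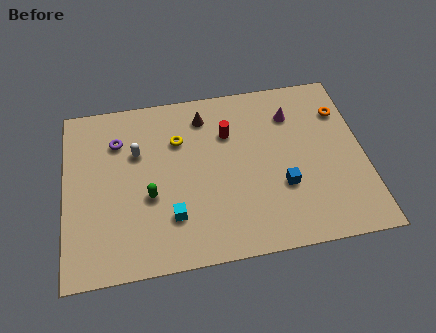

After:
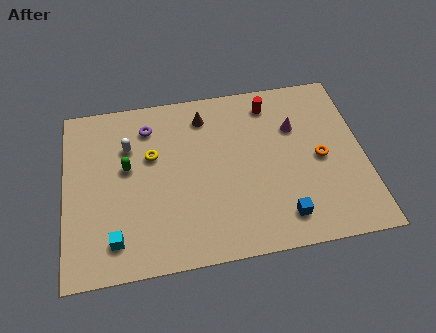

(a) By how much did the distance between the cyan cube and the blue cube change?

+2.5

The distance was about 5.4 in the first image and 7.9 in the second, so they moved 2.5 units further apart.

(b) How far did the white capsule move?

0.6

From (3.5, 6.5) to (3.1, 6.9), the white capsule covered √(0.4² + 0.4²) ≈ 0.6 units.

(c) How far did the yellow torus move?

1.5

The yellow torus was near (5.5, 6.9) before and (4.2, 6.2) after, so it travelled √(1.3² + 0.7²) ≈ 1.5 units.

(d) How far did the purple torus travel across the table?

1.6

The purple torus moved from about (2.6, 7.3) to (4.1, 7.9), a distance of √(1.5² + 0.6²) ≈ 1.6.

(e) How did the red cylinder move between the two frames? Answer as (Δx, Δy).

(2.1, 1.4)

From the two frames, the red cylinder sits at roughly (7.9, 6.9) before and (10.0, 8.3) after.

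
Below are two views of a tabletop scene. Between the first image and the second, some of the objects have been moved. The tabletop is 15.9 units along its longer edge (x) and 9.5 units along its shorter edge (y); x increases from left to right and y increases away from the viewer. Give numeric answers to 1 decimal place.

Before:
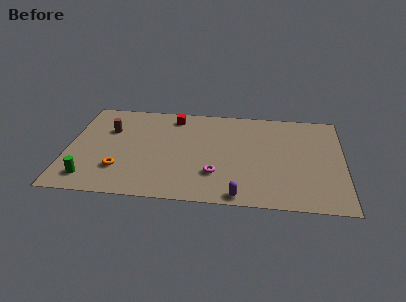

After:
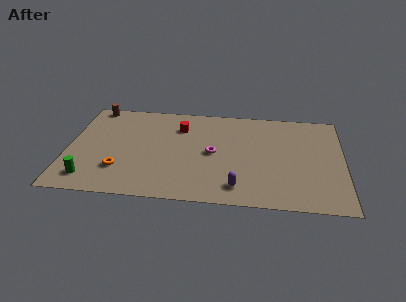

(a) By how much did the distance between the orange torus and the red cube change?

-0.6

They were about 6.2 units apart before and 5.6 after — 0.6 units closer together.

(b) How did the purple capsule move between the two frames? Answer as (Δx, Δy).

(-0.1, 0.8)

The purple capsule started near (10.0, 0.8) and ended near (9.9, 1.6).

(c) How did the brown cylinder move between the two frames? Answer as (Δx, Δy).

(-1.0, 2.3)

The brown cylinder was at about (2.3, 6.4) and moved to about (1.3, 8.7).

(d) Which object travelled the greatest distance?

the brown cylinder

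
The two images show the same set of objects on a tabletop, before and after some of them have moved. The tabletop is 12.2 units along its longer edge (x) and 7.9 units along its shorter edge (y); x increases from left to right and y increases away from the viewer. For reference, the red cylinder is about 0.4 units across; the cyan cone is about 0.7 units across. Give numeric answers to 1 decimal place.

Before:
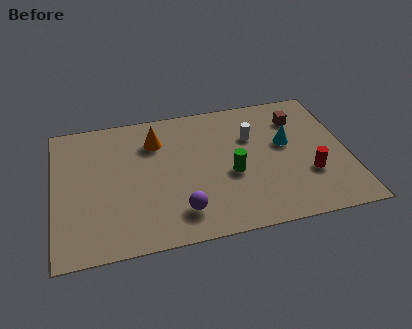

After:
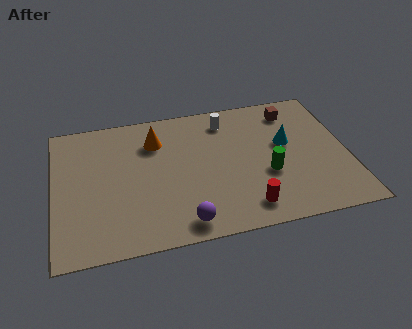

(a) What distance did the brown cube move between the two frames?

0.5

The brown cube was near (10.3, 6.0) before and (10.1, 6.5) after, so it travelled √(0.2² + 0.5²) ≈ 0.5 units.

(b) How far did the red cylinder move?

3.0

From (10.5, 2.6) to (7.8, 1.3), the red cylinder covered √(2.7² + 1.3²) ≈ 3.0 units.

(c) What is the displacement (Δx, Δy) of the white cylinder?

(-1.0, 1.2)

From the two frames, the white cylinder sits at roughly (8.3, 5.3) before and (7.3, 6.5) after.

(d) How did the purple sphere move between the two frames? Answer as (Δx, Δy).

(0.1, -0.6)

From the two frames, the purple sphere sits at roughly (5.1, 1.6) before and (5.2, 1.0) after.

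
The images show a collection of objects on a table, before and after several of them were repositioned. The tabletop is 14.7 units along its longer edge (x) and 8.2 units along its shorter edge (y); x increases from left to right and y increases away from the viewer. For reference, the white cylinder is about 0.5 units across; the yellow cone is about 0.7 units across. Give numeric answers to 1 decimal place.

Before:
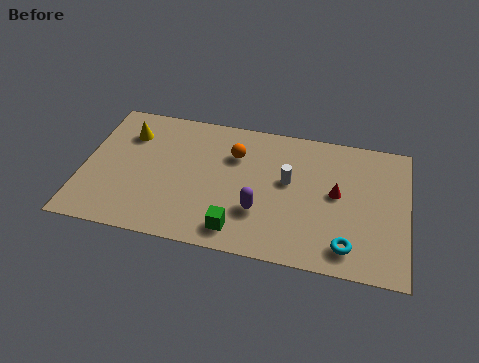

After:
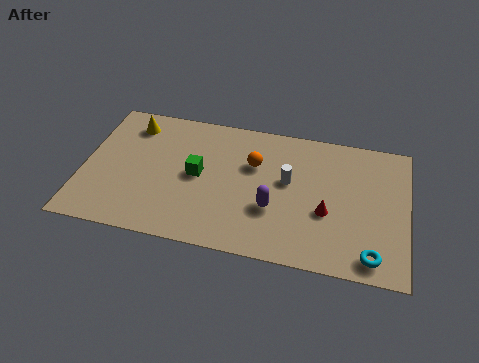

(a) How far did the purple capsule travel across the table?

0.7

From (8.1, 2.6) to (8.7, 2.9), the purple capsule covered √(0.6² + 0.3²) ≈ 0.7 units.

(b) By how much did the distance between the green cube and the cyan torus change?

+3.7

Before: roughly 4.9 units apart; after: 8.6. That's 3.7 units further apart.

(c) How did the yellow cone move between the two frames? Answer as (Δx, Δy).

(0.1, 0.6)

From the two frames, the yellow cone sits at roughly (1.9, 6.1) before and (2.0, 6.7) after.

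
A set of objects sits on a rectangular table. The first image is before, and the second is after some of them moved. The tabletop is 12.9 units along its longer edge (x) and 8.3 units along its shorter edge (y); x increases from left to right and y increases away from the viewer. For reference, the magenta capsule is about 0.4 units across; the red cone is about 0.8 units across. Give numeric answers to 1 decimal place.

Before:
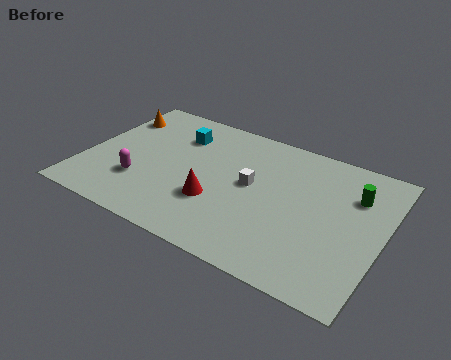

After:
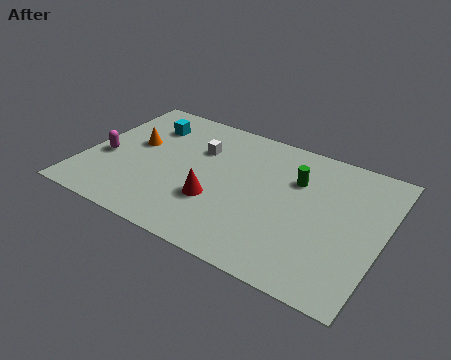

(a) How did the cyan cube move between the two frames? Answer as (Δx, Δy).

(-1.4, 0.1)

The cyan cube started near (3.7, 6.2) and ended near (2.3, 6.3).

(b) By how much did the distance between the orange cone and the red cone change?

-1.8

The distance was about 6.2 in the first image and 4.4 in the second, so they moved 1.8 units closer together.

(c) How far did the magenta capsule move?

1.9

The magenta capsule was near (2.6, 2.5) before and (0.9, 3.4) after, so it travelled √(1.7² + 0.9²) ≈ 1.9 units.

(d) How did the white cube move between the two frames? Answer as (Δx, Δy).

(-2.5, 1.2)

The white cube started near (7.2, 4.5) and ended near (4.7, 5.7).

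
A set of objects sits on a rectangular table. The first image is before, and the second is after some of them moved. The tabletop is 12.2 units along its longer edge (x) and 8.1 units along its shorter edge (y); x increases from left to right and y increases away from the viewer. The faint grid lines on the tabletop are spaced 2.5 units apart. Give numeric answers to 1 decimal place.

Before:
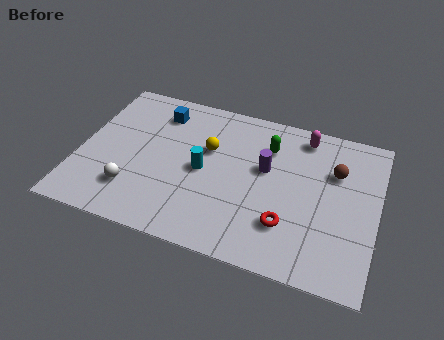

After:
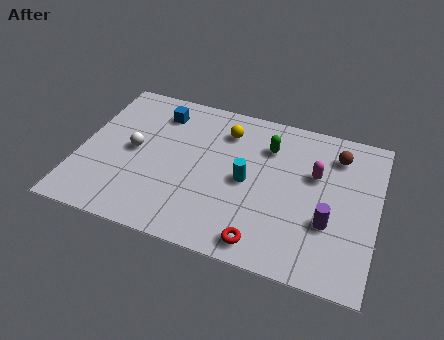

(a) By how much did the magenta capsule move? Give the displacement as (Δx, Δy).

(0.6, -1.9)

The magenta capsule was at about (9.0, 7.0) and moved to about (9.6, 5.1).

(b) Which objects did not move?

the green capsule and the blue cube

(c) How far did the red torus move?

1.5

The red torus moved from about (8.7, 2.2) to (7.8, 1.0), a distance of √(0.9² + 1.2²) ≈ 1.5.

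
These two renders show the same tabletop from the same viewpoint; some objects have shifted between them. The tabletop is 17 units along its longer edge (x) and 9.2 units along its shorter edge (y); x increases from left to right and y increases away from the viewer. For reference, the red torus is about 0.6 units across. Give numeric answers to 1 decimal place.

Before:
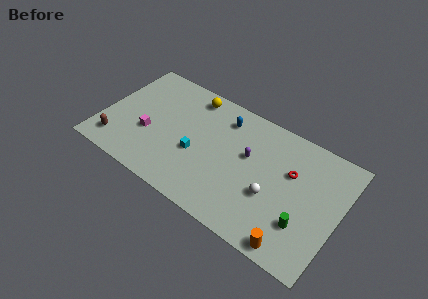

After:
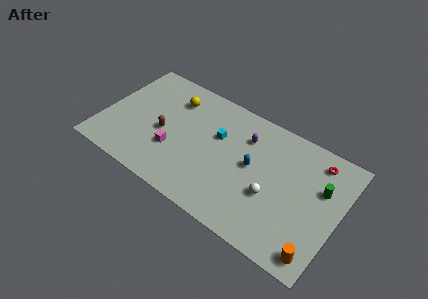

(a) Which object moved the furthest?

the brown capsule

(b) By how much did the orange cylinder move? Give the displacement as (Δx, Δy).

(1.6, 0.3)

From the two frames, the orange cylinder sits at roughly (14.4, 0.9) before and (16.0, 1.2) after.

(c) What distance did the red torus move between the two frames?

2.4

The red torus moved from about (13.4, 5.9) to (15.0, 7.7), a distance of √(1.6² + 1.8²) ≈ 2.4.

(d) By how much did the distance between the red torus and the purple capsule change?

+2.1

Before: roughly 3.0 units apart; after: 5.1. That's 2.1 units further apart.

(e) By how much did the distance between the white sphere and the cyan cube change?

-0.6

Before: roughly 5.5 units apart; after: 4.9. That's 0.6 units closer together.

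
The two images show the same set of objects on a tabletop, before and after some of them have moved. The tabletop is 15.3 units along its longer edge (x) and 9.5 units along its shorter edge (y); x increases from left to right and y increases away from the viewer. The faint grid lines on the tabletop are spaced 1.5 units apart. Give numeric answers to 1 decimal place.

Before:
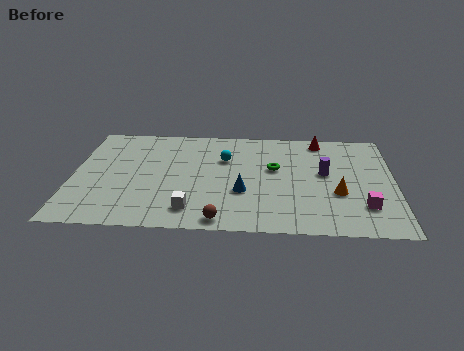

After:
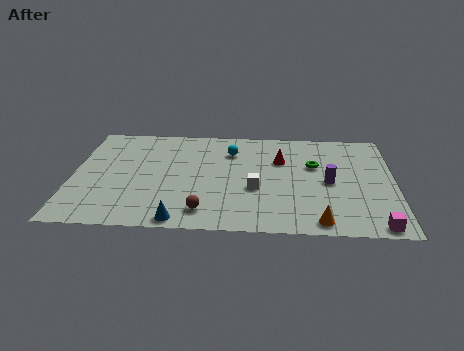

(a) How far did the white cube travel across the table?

3.6

The white cube was near (5.7, 1.7) before and (8.7, 3.7) after, so it travelled √(3.0² + 2.0²) ≈ 3.6 units.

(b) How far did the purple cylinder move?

0.8

The purple cylinder was near (12.0, 5.3) before and (12.2, 4.5) after, so it travelled √(0.2² + 0.8²) ≈ 0.8 units.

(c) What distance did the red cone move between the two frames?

2.8

From (11.8, 8.4) to (9.9, 6.4), the red cone covered √(1.9² + 2.0²) ≈ 2.8 units.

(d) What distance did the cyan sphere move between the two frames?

0.8

The cyan sphere was near (7.2, 6.4) before and (7.5, 7.1) after, so it travelled √(0.3² + 0.7²) ≈ 0.8 units.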